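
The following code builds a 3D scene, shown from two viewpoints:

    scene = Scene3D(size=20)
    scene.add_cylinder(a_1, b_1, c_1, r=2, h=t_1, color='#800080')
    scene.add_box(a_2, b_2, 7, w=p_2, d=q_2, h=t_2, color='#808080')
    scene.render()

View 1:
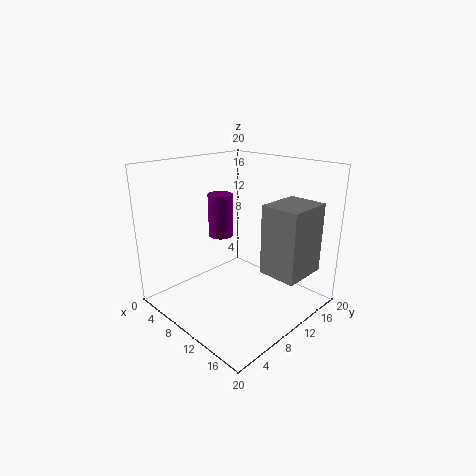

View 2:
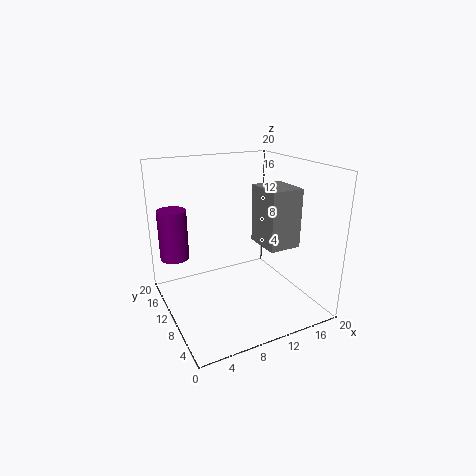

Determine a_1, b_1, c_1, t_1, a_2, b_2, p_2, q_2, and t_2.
a_1 = 2
b_1 = 14
c_1 = 7
t_1 = 7
a_2 = 15
b_2 = 9
p_2 = 5
q_2 = 6
t_2 = 9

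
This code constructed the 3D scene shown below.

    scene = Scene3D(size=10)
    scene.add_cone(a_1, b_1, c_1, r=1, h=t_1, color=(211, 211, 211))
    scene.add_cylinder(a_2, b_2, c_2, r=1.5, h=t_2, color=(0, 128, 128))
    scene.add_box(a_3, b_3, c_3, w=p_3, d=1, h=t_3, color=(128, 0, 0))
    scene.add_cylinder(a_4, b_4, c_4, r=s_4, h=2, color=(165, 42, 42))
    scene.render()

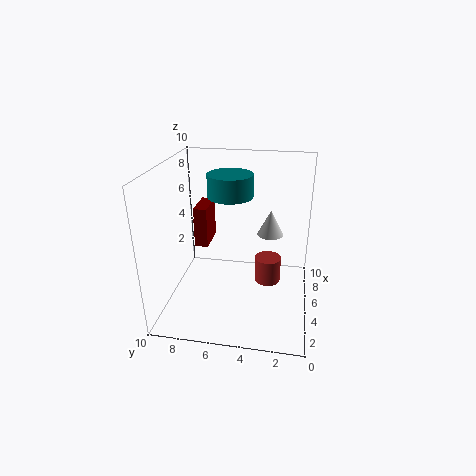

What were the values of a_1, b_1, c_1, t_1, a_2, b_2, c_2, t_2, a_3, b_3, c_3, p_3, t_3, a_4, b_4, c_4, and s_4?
a_1 = 8, b_1 = 3, c_1 = 4, t_1 = 2, a_2 = 5, b_2 = 5.5, c_2 = 8, t_2 = 1.5, a_3 = 6, b_3 = 7.5, c_3 = 3.5, p_3 = 2.5, t_3 = 3, a_4 = 7, b_4 = 3, c_4 = 0.5, s_4 = 1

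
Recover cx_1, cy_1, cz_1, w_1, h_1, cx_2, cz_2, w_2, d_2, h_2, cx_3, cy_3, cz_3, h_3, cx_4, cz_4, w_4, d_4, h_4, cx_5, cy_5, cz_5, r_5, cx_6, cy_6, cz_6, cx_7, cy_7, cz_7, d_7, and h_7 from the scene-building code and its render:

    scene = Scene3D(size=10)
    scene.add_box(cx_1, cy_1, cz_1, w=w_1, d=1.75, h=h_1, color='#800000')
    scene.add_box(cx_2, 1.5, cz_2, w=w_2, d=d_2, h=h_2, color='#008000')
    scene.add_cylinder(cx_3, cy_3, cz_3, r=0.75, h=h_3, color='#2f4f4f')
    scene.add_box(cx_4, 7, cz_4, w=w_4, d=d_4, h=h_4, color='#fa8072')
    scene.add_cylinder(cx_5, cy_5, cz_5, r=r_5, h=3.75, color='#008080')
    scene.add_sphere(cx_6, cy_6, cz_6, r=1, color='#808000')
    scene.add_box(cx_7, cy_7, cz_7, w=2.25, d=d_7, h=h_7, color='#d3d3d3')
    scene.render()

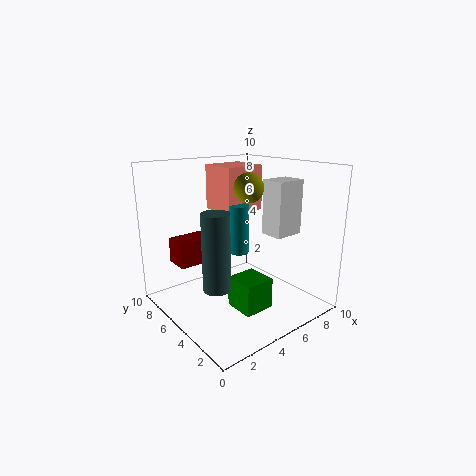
cx_1 = 1.25, cy_1 = 6.25, cz_1 = 3.25, w_1 = 3, h_1 = 1.75, cx_2 = 3, cz_2 = 1.25, w_2 = 2, d_2 = 2, h_2 = 2, cx_3 = 0.75, cy_3 = 1.5, cz_3 = 4, h_3 = 4.25, cx_4 = 5.75, cz_4 = 6, w_4 = 3.25, d_4 = 3, h_4 = 3.5, cx_5 = 6.5, cy_5 = 6.75, cz_5 = 3, r_5 = 0.75, cx_6 = 5.5, cy_6 = 4.5, cz_6 = 8.5, cx_7 = 7.5, cy_7 = 3.5, cz_7 = 4.75, d_7 = 1.75, h_7 = 4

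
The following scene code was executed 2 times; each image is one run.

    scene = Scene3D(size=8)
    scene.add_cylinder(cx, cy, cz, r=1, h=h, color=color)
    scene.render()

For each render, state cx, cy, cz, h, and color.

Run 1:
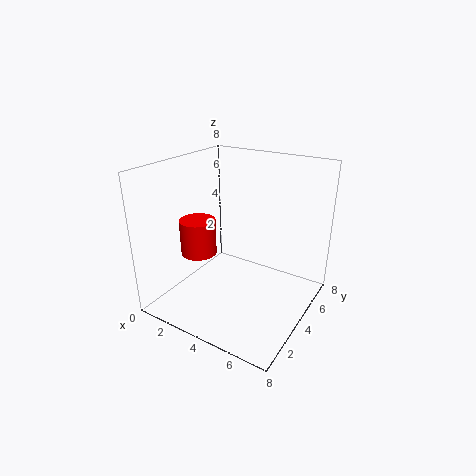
cx = 2; cy = 3; cz = 3; h = 2; color = 'red'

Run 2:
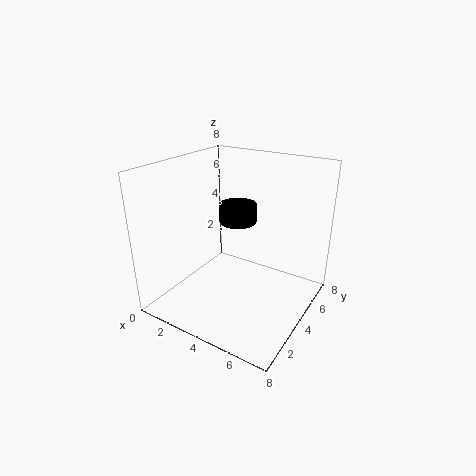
cx = 4; cy = 4; cz = 5; h = 1; color = 'black'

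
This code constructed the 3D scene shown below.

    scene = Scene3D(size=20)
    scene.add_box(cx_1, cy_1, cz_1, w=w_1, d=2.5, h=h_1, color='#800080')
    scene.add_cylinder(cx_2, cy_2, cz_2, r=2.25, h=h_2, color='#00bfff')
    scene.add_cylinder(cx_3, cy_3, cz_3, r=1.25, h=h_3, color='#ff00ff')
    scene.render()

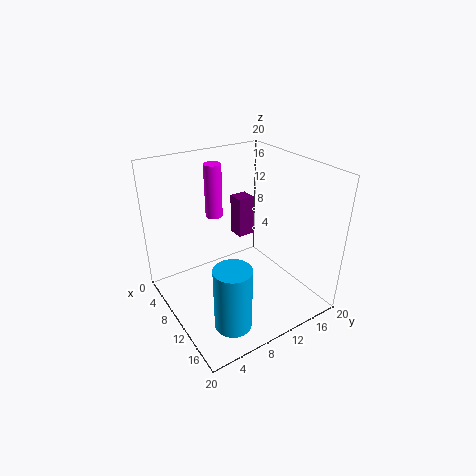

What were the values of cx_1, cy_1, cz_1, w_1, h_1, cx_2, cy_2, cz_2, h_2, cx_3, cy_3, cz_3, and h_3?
cx_1 = 4.5; cy_1 = 12.25; cz_1 = 8; w_1 = 2.5; h_1 = 6; cx_2 = 17.75; cy_2 = 4.25; cz_2 = 3.5; h_2 = 8; cx_3 = 4.75; cy_3 = 9.25; cz_3 = 11.5; h_3 = 7.75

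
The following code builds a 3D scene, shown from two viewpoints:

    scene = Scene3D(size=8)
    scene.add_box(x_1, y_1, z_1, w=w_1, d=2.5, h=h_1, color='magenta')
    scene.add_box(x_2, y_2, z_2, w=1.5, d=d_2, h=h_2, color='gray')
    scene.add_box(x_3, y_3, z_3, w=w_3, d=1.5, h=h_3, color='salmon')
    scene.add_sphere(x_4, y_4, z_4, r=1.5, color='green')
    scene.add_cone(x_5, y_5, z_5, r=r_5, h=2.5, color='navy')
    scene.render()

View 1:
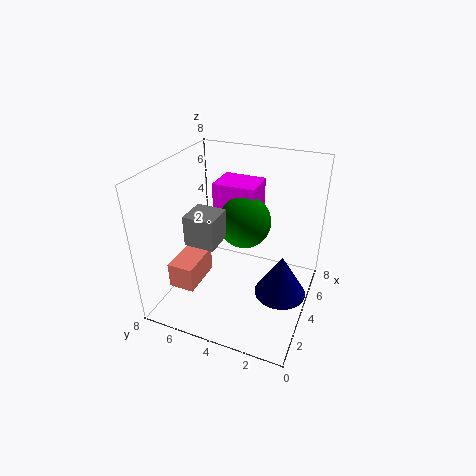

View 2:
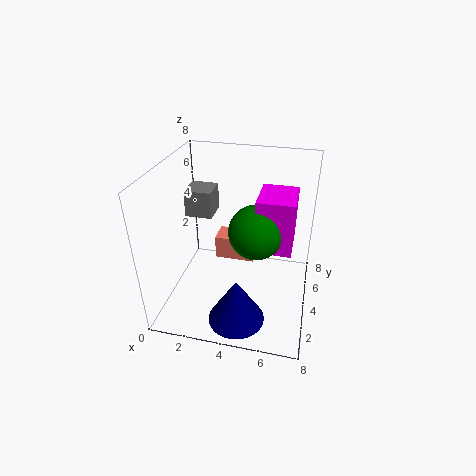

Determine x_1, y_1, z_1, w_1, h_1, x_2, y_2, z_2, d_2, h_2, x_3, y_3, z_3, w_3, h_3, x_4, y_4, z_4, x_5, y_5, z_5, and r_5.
x_1 = 5, y_1 = 3.5, z_1 = 3.5, w_1 = 2, h_1 = 3, x_2 = 1, y_2 = 4, z_2 = 5, d_2 = 1.5, h_2 = 1.5, x_3 = 2, y_3 = 6, z_3 = 1, w_3 = 2.5, h_3 = 1.5, x_4 = 5, y_4 = 4, z_4 = 4.5, x_5 = 4.5, y_5 = 1.5, z_5 = 0.5, r_5 = 1.5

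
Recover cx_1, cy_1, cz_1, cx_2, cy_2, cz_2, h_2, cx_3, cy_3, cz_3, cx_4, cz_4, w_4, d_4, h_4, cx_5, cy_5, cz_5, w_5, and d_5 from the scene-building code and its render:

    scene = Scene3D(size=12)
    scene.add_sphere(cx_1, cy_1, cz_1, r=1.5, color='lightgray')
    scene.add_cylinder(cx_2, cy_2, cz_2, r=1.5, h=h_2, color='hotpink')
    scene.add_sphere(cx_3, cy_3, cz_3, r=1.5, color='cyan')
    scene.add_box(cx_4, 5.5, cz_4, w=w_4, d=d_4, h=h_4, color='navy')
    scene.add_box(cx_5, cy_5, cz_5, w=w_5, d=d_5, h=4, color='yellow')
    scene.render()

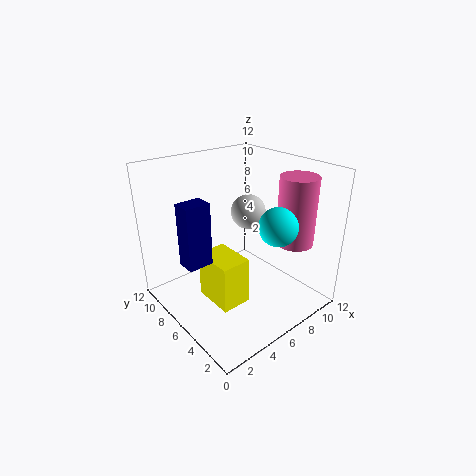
cx_1 = 8
cy_1 = 7
cz_1 = 7.5
cx_2 = 9
cy_2 = 2.5
cz_2 = 6
h_2 = 5.5
cx_3 = 7
cy_3 = 2.5
cz_3 = 8
cx_4 = 1
cz_4 = 5
w_4 = 2
d_4 = 1.5
h_4 = 5
cx_5 = 3
cy_5 = 4
cz_5 = 1
w_5 = 2.5
d_5 = 3.5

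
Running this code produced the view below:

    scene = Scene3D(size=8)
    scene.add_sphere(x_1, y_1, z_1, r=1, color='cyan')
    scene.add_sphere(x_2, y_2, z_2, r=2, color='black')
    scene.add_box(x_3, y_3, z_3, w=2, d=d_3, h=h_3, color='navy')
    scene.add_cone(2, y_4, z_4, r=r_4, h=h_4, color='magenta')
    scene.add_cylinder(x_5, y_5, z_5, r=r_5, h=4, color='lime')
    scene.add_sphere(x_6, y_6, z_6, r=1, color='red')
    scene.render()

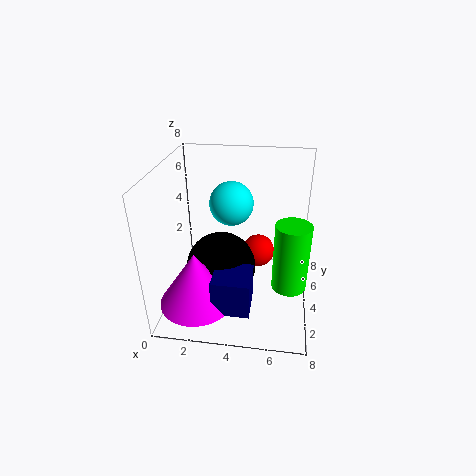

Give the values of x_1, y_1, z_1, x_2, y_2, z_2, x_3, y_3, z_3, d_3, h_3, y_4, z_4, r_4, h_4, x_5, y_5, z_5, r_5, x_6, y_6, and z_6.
x_1 = 4, y_1 = 2, z_1 = 7, x_2 = 3, y_2 = 4, z_2 = 2, x_3 = 3, y_3 = 1, z_3 = 1, d_3 = 2, h_3 = 2, y_4 = 2, z_4 = 1, r_4 = 2, h_4 = 3, x_5 = 7, y_5 = 4, z_5 = 1, r_5 = 1, x_6 = 5, y_6 = 6, z_6 = 2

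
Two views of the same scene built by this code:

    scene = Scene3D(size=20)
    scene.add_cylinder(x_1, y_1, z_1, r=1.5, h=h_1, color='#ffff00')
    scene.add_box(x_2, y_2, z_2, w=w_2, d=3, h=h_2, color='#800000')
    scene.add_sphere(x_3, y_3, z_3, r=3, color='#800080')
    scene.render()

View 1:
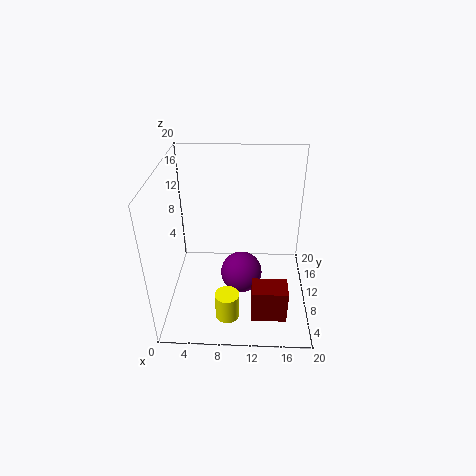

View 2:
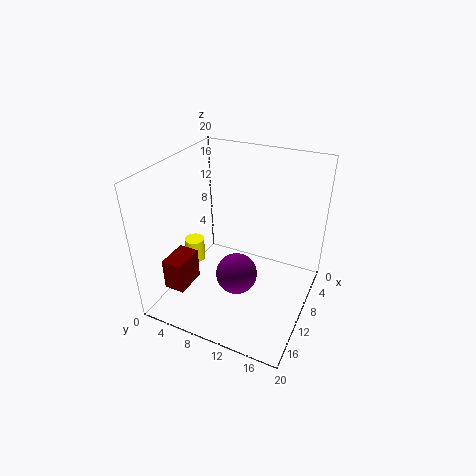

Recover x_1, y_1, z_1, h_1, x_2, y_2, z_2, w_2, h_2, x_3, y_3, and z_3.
x_1 = 9; y_1 = 2; z_1 = 3.5; h_1 = 3.5; x_2 = 12; y_2 = 1.5; z_2 = 3; w_2 = 4.5; h_2 = 4.5; x_3 = 10.5; y_3 = 10; z_3 = 4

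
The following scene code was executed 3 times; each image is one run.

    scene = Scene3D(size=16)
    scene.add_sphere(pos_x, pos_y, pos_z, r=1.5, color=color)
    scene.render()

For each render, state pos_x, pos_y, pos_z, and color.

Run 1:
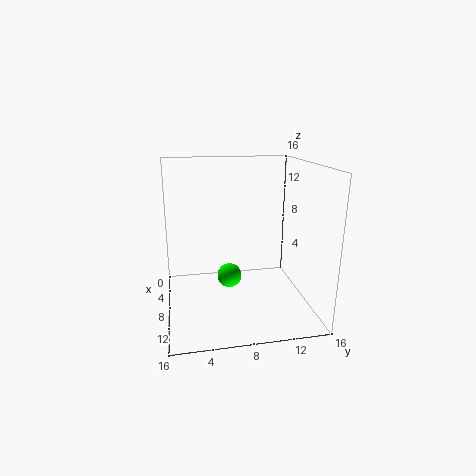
pos_x = 5
pos_y = 7.5
pos_z = 2
color = 'lime'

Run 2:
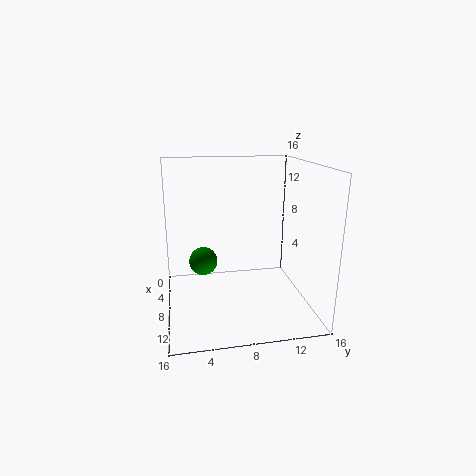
pos_x = 9
pos_y = 4
pos_z = 6
color = 'green'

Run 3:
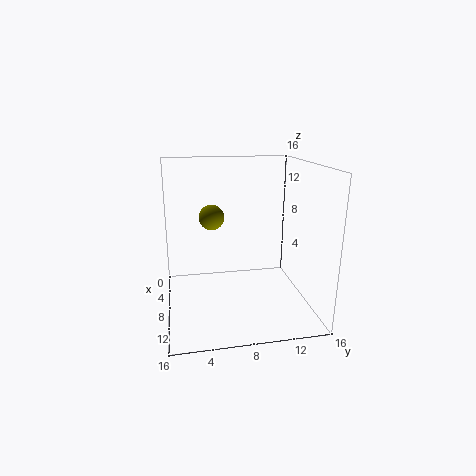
pos_x = 4.5
pos_y = 5.5
pos_z = 9.5
color = 'olive'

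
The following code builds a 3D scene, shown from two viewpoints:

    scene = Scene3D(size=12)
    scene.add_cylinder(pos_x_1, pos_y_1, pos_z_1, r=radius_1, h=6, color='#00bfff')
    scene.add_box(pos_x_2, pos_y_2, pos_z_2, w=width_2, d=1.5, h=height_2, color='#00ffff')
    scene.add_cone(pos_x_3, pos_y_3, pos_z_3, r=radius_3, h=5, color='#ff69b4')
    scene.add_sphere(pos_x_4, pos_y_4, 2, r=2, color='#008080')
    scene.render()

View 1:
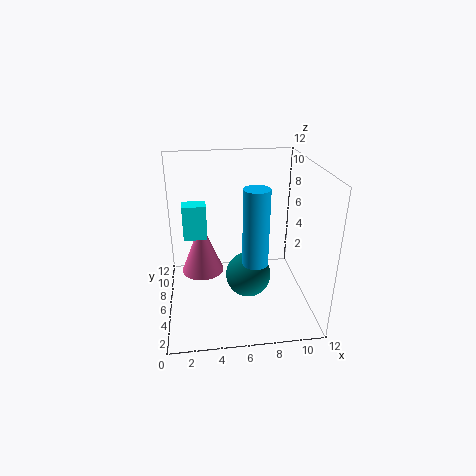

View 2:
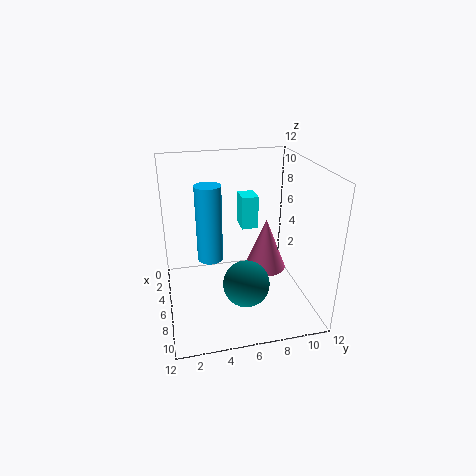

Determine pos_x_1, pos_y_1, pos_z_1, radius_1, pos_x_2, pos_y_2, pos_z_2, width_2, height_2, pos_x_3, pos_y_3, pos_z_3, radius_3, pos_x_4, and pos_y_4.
pos_x_1 = 7; pos_y_1 = 3.5; pos_z_1 = 5; radius_1 = 1; pos_x_2 = 1.5; pos_y_2 = 7; pos_z_2 = 5.5; width_2 = 2; height_2 = 3; pos_x_3 = 3; pos_y_3 = 9.5; pos_z_3 = 1; radius_3 = 2; pos_x_4 = 7; pos_y_4 = 6.5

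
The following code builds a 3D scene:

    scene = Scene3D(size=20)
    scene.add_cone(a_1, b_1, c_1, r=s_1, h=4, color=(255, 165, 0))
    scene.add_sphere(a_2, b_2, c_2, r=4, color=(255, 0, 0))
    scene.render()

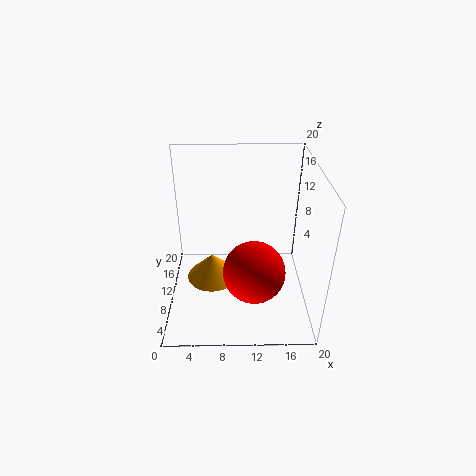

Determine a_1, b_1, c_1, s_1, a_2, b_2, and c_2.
a_1 = 6
b_1 = 13
c_1 = 1
s_1 = 4
a_2 = 12
b_2 = 5
c_2 = 8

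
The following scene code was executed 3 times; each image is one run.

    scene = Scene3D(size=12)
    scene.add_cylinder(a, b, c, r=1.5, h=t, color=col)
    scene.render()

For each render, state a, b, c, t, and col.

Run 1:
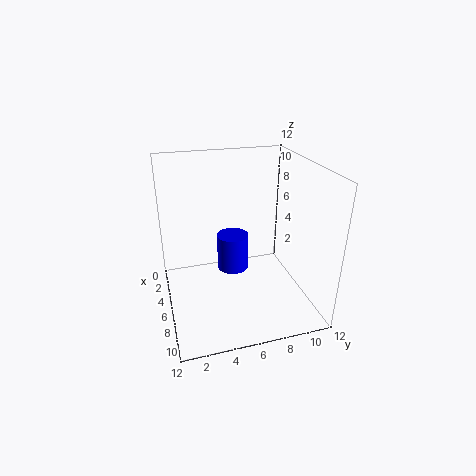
a = 2.5
b = 6.5
c = 1
t = 3.5
col = 'blue'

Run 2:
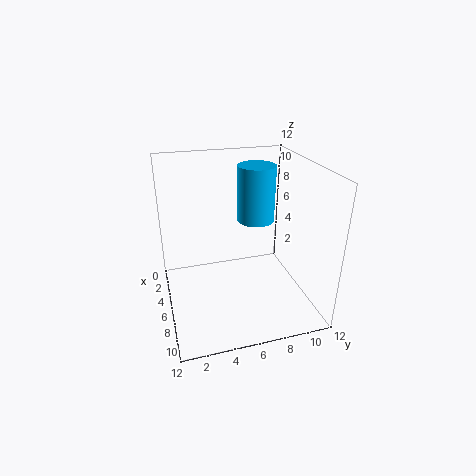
a = 6
b = 7.5
c = 7.5
t = 4.5
col = 'deepskyblue'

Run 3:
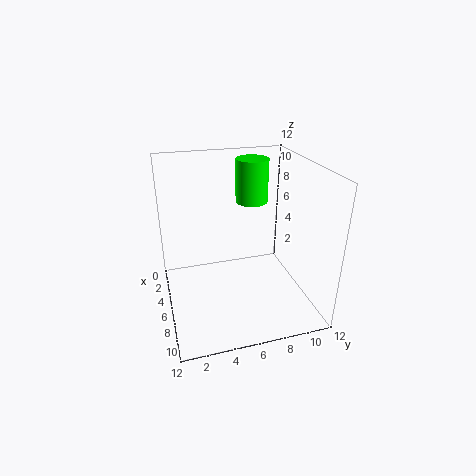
a = 2
b = 8.5
c = 7.5
t = 4
col = 'lime'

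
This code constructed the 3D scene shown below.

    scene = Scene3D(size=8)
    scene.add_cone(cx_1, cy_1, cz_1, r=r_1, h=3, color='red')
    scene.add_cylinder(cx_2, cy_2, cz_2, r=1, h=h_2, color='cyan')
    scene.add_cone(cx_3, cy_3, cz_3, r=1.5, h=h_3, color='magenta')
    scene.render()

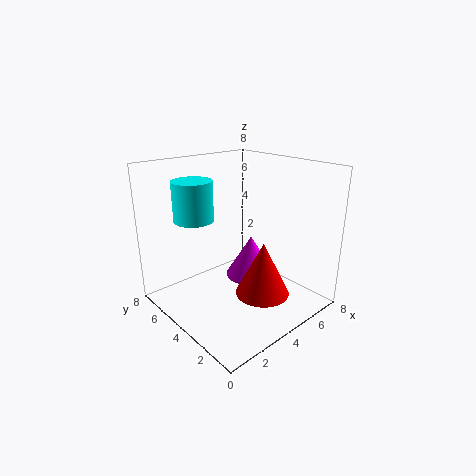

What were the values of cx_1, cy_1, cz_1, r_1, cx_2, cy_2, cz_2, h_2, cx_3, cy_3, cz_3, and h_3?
cx_1 = 4.5, cy_1 = 2.5, cz_1 = 1, r_1 = 1.5, cx_2 = 1.5, cy_2 = 4.5, cz_2 = 5.5, h_2 = 2, cx_3 = 5.5, cy_3 = 4.5, cz_3 = 1, h_3 = 2.5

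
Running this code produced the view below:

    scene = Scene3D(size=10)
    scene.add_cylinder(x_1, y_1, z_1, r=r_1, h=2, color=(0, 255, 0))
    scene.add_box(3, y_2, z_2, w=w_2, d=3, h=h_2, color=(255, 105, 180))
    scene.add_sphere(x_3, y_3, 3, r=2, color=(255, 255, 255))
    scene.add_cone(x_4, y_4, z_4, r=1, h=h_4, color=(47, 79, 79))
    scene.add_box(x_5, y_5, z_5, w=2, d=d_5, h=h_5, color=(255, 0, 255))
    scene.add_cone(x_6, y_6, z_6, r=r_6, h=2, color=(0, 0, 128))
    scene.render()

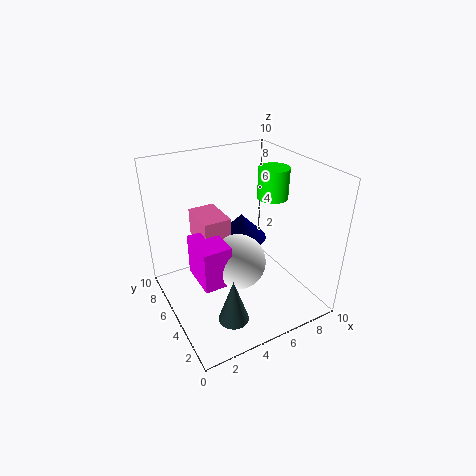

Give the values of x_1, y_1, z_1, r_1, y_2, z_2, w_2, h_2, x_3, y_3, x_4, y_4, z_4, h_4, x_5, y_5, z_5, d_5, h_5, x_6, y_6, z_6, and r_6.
x_1 = 7, y_1 = 4, z_1 = 8, r_1 = 1, y_2 = 6, z_2 = 4, w_2 = 2, h_2 = 2, x_3 = 5, y_3 = 5, x_4 = 3, y_4 = 2, z_4 = 1, h_4 = 3, x_5 = 2, y_5 = 4, z_5 = 2, d_5 = 3, h_5 = 3, x_6 = 7, y_6 = 8, z_6 = 3, r_6 = 2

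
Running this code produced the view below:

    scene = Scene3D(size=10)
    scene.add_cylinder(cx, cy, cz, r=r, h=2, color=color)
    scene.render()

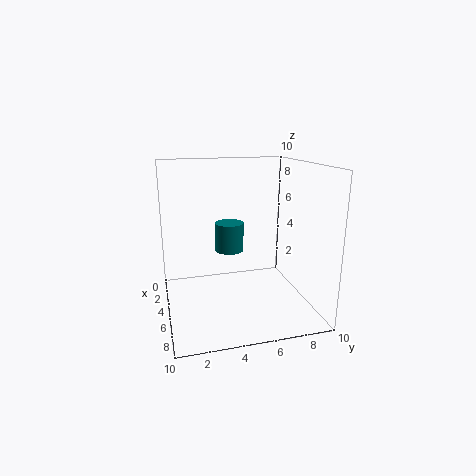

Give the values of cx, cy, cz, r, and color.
cx = 4.5
cy = 4.5
cz = 4
r = 1
color = 'teal'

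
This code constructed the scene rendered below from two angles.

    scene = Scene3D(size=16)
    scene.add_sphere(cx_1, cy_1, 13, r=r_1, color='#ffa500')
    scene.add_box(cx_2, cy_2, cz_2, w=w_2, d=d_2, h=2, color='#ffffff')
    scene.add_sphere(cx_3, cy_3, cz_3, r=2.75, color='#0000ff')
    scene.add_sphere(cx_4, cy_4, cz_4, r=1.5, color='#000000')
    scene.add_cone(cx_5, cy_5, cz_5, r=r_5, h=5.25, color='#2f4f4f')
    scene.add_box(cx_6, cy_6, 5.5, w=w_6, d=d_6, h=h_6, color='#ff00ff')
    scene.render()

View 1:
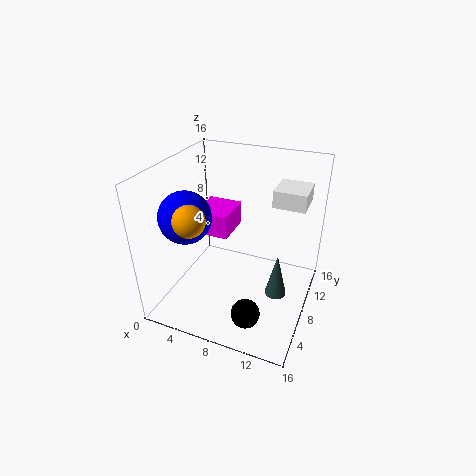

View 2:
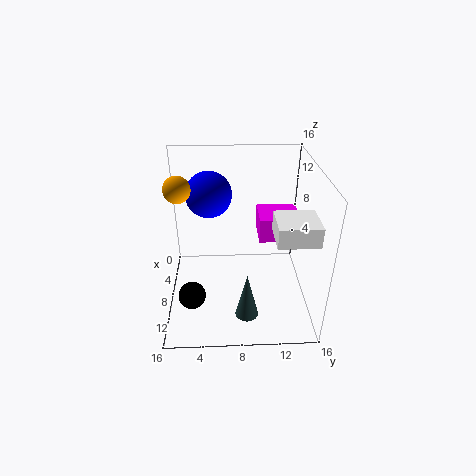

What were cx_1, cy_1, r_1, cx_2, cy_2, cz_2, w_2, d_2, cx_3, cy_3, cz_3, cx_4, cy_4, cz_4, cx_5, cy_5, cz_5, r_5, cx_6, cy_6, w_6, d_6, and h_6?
cx_1 = 6, cy_1 = 1.5, r_1 = 1.5, cx_2 = 10.75, cy_2 = 11.25, cz_2 = 10.75, w_2 = 3.75, d_2 = 4, cx_3 = 3.5, cy_3 = 4.75, cz_3 = 11.25, cx_4 = 11, cy_4 = 2.75, cz_4 = 2.5, cx_5 = 12.5, cy_5 = 8.75, cz_5 = 1, r_5 = 1.25, cx_6 = 0.75, cy_6 = 10.75, w_6 = 4.5, d_6 = 5, h_6 = 3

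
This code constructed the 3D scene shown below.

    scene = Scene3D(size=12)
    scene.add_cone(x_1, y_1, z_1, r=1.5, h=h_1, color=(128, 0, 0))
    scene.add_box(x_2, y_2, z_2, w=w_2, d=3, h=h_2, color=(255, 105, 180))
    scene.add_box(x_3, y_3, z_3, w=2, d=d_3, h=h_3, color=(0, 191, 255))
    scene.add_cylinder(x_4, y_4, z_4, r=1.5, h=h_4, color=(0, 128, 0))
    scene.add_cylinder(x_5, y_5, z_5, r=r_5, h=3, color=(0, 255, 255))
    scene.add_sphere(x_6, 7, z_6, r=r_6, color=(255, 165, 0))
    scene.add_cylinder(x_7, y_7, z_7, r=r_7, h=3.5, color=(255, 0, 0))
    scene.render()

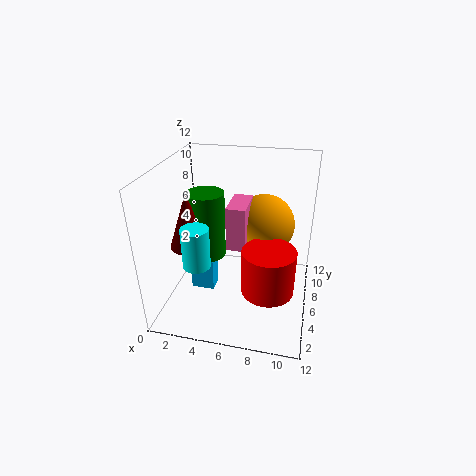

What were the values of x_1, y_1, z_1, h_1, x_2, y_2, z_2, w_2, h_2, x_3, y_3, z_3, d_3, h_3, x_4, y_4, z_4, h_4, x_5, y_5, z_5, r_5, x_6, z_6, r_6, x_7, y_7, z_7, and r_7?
x_1 = 2.5, y_1 = 4, z_1 = 6, h_1 = 4.5, x_2 = 5.5, y_2 = 4, z_2 = 6, w_2 = 1.5, h_2 = 3.5, x_3 = 2, y_3 = 5, z_3 = 1, d_3 = 1.5, h_3 = 3.5, x_4 = 3.5, y_4 = 5.5, z_4 = 4.5, h_4 = 5.5, x_5 = 4, y_5 = 1.5, z_5 = 6, r_5 = 1, x_6 = 8, z_6 = 7, r_6 = 2.5, x_7 = 9, y_7 = 3, z_7 = 3.5, r_7 = 2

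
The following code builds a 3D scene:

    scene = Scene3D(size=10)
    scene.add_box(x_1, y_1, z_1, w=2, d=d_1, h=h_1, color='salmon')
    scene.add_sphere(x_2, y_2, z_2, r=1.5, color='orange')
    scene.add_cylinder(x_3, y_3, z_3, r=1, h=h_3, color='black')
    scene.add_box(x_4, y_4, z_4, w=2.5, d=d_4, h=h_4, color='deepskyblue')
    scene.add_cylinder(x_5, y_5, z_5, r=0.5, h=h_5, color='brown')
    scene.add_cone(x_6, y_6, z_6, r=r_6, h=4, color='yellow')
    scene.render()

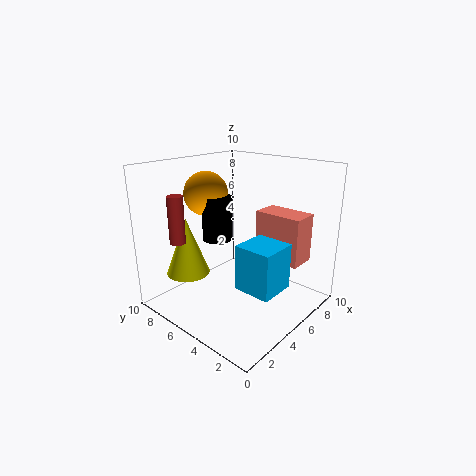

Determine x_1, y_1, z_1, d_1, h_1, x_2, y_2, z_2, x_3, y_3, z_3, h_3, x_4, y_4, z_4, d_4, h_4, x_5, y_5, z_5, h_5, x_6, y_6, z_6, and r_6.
x_1 = 7
y_1 = 1.5
z_1 = 3
d_1 = 3.5
h_1 = 3.5
x_2 = 4
y_2 = 7
z_2 = 8
x_3 = 4
y_3 = 6
z_3 = 5
h_3 = 3
x_4 = 3
y_4 = 1
z_4 = 2.5
d_4 = 2.5
h_4 = 3
x_5 = 1
y_5 = 6.5
z_5 = 5.5
h_5 = 3
x_6 = 2.5
y_6 = 7.5
z_6 = 2.5
r_6 = 1.5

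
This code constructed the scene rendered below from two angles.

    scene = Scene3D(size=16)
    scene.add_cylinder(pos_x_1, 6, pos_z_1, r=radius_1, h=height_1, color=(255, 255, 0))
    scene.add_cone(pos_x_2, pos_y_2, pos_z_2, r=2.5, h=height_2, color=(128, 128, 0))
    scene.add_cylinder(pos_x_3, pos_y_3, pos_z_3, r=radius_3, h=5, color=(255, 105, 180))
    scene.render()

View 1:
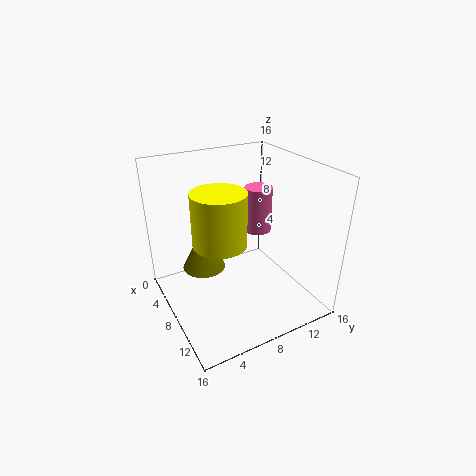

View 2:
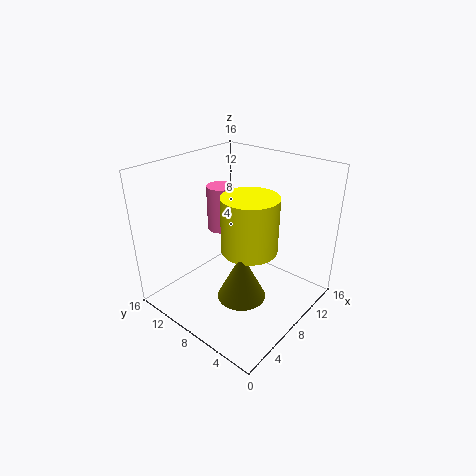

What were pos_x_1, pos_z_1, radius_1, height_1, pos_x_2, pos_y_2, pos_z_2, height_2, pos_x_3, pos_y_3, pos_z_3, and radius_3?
pos_x_1 = 7.5
pos_z_1 = 7.5
radius_1 = 3
height_1 = 6
pos_x_2 = 5
pos_y_2 = 5
pos_z_2 = 3.5
height_2 = 5
pos_x_3 = 8
pos_y_3 = 10.5
pos_z_3 = 8.5
radius_3 = 1.5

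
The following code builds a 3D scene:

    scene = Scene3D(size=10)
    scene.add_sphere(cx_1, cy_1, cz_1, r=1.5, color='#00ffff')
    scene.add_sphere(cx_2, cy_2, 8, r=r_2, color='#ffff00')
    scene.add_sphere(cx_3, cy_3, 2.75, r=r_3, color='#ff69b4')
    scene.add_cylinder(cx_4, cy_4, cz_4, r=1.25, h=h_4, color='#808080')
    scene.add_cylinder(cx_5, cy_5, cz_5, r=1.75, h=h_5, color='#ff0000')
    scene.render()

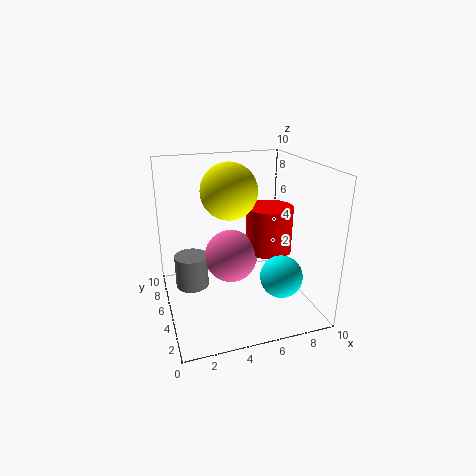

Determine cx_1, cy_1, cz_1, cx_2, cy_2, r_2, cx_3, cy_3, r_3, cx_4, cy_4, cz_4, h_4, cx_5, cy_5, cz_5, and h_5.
cx_1 = 7.75; cy_1 = 3.5; cz_1 = 2.25; cx_2 = 4.75; cy_2 = 6.25; r_2 = 2; cx_3 = 5; cy_3 = 6.75; r_3 = 2; cx_4 = 2; cy_4 = 7.25; cz_4 = 0.5; h_4 = 2.5; cx_5 = 8; cy_5 = 6.5; cz_5 = 3; h_5 = 3.5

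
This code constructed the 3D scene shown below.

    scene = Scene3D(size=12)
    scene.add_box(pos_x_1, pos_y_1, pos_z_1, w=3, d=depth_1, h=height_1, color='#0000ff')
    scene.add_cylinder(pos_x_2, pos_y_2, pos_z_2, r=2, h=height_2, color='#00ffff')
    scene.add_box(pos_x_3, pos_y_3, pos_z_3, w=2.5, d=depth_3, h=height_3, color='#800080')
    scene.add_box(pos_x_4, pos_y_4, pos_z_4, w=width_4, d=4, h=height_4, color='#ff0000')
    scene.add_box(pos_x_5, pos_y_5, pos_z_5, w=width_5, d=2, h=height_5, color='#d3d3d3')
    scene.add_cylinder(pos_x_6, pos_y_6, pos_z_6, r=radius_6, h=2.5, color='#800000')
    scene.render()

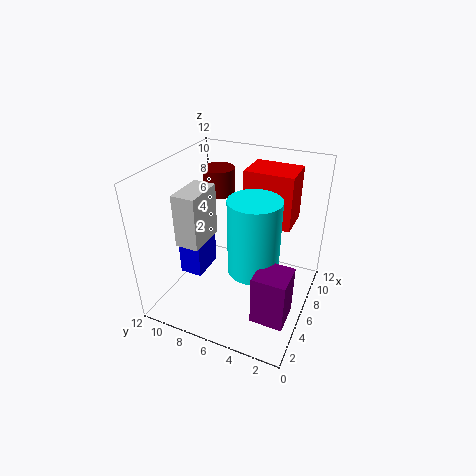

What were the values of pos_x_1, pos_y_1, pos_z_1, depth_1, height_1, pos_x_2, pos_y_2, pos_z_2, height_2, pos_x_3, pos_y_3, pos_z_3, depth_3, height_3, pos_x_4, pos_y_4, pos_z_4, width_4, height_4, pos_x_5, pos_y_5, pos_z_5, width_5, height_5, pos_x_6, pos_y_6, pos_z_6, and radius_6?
pos_x_1 = 4.5; pos_y_1 = 9; pos_z_1 = 2; depth_1 = 2; height_1 = 3; pos_x_2 = 4.5; pos_y_2 = 4; pos_z_2 = 4.5; height_2 = 6; pos_x_3 = 1.5; pos_y_3 = 0.5; pos_z_3 = 2; depth_3 = 2.5; height_3 = 4; pos_x_4 = 7; pos_y_4 = 2; pos_z_4 = 7; width_4 = 3; height_4 = 4.5; pos_x_5 = 3.5; pos_y_5 = 8.5; pos_z_5 = 5.5; width_5 = 3.5; height_5 = 4.5; pos_x_6 = 10.5; pos_y_6 = 10; pos_z_6 = 7.5; radius_6 = 1.5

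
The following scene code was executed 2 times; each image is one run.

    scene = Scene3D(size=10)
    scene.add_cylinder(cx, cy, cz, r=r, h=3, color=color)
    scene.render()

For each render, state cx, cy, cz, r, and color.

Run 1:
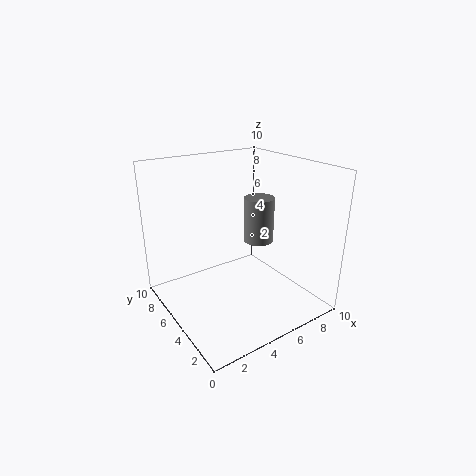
cx = 6, cy = 4, cz = 5, r = 1, color = 'gray'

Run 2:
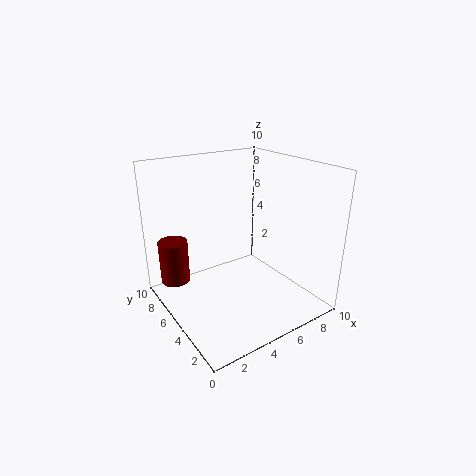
cx = 1, cy = 7, cz = 2, r = 1, color = 'maroon'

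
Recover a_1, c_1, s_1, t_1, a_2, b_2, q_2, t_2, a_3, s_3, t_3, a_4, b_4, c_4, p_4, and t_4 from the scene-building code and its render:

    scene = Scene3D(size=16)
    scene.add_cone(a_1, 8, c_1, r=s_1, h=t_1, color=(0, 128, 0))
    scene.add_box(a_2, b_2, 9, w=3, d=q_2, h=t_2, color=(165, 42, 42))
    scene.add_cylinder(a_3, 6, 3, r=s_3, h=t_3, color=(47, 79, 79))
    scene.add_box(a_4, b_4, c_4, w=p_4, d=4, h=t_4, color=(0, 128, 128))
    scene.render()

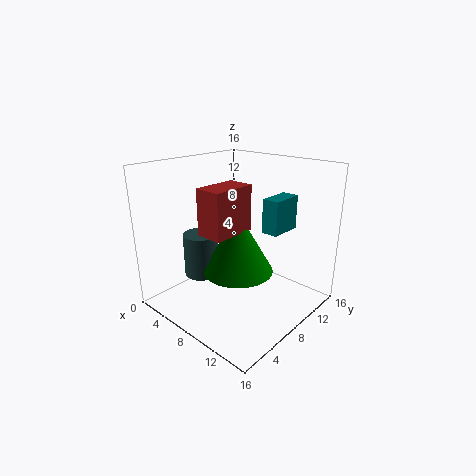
a_1 = 8, c_1 = 4, s_1 = 4, t_1 = 7, a_2 = 6, b_2 = 4, q_2 = 5, t_2 = 5, a_3 = 4, s_3 = 2, t_3 = 5, a_4 = 9, b_4 = 11, c_4 = 8, p_4 = 2, t_4 = 4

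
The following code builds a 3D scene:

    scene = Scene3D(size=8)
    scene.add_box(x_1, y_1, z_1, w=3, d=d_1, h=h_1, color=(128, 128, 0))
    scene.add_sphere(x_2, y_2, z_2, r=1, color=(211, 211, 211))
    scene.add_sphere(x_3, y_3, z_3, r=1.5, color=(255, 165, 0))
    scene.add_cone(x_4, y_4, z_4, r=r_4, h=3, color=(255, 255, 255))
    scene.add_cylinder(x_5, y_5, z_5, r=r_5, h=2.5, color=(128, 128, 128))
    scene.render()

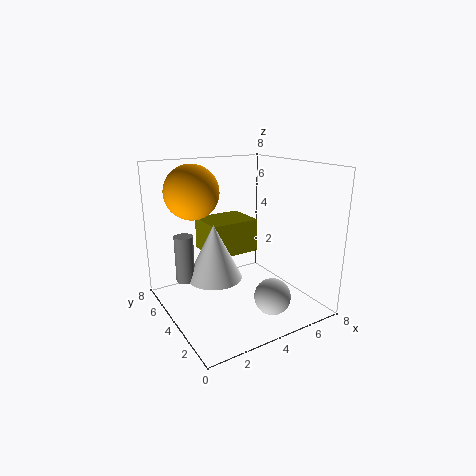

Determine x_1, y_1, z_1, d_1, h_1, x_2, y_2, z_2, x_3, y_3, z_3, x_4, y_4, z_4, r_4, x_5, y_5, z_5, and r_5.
x_1 = 3
y_1 = 5
z_1 = 2.5
d_1 = 2.5
h_1 = 2
x_2 = 5
y_2 = 2
z_2 = 1
x_3 = 2
y_3 = 5.5
z_3 = 6.5
x_4 = 2.5
y_4 = 4
z_4 = 2
r_4 = 1.5
x_5 = 1
y_5 = 4.5
z_5 = 2
r_5 = 0.5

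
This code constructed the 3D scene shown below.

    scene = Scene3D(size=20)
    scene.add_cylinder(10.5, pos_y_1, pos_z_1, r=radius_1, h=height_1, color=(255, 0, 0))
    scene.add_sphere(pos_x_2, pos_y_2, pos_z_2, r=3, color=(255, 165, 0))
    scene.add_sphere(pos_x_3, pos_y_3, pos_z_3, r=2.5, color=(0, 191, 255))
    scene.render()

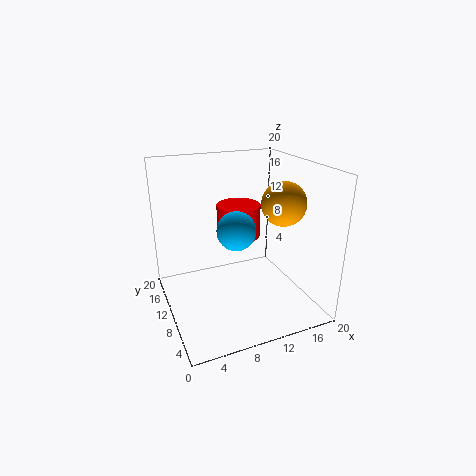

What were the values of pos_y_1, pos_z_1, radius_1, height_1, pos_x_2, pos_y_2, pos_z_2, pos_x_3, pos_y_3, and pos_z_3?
pos_y_1 = 11
pos_z_1 = 10
radius_1 = 3
height_1 = 4.5
pos_x_2 = 15.5
pos_y_2 = 7.5
pos_z_2 = 15
pos_x_3 = 8.5
pos_y_3 = 7
pos_z_3 = 12.5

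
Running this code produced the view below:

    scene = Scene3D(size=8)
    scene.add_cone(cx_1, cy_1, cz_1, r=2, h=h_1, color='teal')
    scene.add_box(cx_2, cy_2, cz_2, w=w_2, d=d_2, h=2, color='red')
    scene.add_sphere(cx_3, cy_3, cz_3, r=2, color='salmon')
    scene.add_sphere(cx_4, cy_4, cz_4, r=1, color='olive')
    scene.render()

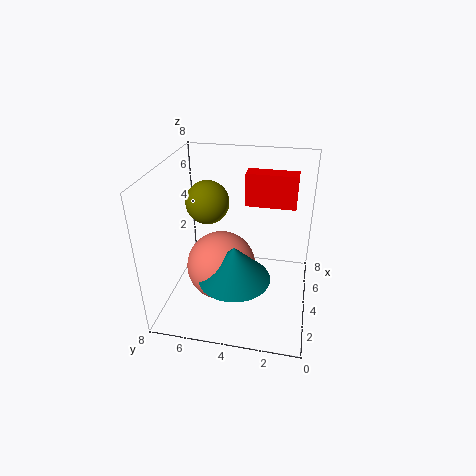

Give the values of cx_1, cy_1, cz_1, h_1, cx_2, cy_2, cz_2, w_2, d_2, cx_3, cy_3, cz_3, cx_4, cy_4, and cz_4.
cx_1 = 3; cy_1 = 4; cz_1 = 2; h_1 = 2; cx_2 = 6; cy_2 = 1; cz_2 = 5; w_2 = 1; d_2 = 3; cx_3 = 4; cy_3 = 5; cz_3 = 2; cx_4 = 2; cy_4 = 5; cz_4 = 7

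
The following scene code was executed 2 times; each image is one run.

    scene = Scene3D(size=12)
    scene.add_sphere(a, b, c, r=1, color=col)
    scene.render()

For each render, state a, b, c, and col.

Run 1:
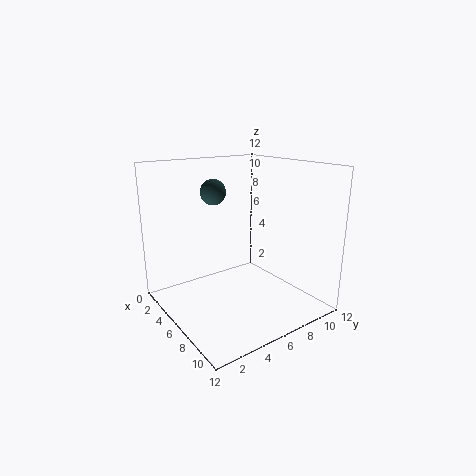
a = 5.5; b = 4; c = 10; col = 'darkslategray'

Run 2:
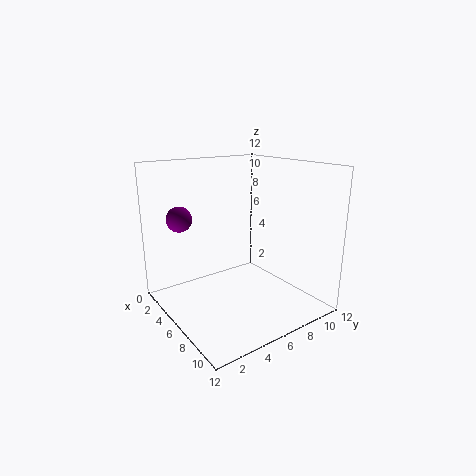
a = 4.5; b = 1.5; c = 8; col = 'purple'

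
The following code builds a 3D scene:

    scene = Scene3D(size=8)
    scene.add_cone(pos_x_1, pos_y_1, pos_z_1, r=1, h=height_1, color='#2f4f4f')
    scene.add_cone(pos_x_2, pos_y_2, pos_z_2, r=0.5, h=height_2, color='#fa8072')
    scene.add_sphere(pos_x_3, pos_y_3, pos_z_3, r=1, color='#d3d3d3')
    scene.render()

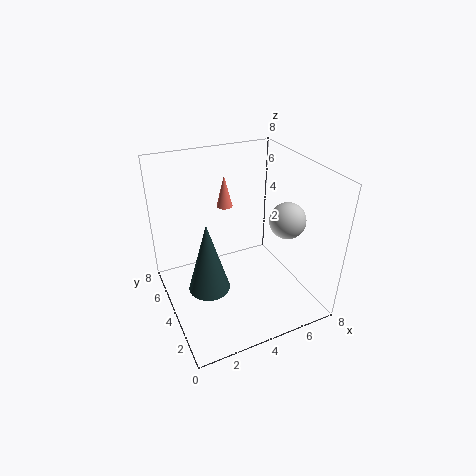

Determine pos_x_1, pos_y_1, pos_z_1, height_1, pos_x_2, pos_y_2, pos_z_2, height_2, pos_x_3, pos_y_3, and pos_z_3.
pos_x_1 = 1.5, pos_y_1 = 2, pos_z_1 = 3, height_1 = 3.5, pos_x_2 = 4.5, pos_y_2 = 7, pos_z_2 = 4.5, height_2 = 2, pos_x_3 = 6.5, pos_y_3 = 3, pos_z_3 = 5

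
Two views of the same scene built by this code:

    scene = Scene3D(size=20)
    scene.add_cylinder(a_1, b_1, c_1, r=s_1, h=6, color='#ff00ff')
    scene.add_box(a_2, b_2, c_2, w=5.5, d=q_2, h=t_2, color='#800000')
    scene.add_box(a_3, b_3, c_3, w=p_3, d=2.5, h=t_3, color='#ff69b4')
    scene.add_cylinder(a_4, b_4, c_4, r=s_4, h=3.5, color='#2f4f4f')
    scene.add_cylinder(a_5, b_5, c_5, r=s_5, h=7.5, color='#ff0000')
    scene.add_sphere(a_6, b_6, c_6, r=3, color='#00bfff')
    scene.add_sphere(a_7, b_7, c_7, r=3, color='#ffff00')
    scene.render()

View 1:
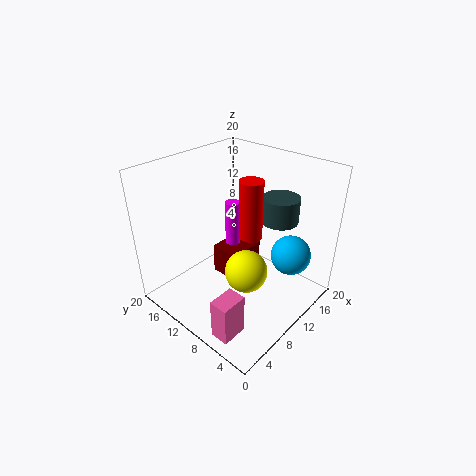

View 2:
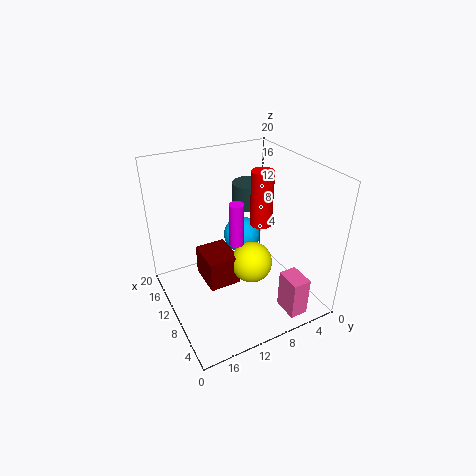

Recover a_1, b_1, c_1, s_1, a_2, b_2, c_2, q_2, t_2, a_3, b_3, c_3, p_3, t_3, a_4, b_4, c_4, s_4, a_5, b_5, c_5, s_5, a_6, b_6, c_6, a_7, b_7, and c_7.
a_1 = 9.5
b_1 = 10.5
c_1 = 9.5
s_1 = 1
a_2 = 9.5
b_2 = 10
c_2 = 2.5
q_2 = 4.5
t_2 = 4.5
a_3 = 1
b_3 = 4
c_3 = 1
p_3 = 3.5
t_3 = 5.5
a_4 = 14
b_4 = 6
c_4 = 12.5
s_4 = 2.5
a_5 = 9
b_5 = 7
c_5 = 12
s_5 = 1.5
a_6 = 17
b_6 = 5.5
c_6 = 5.5
a_7 = 9.5
b_7 = 8
c_7 = 5.5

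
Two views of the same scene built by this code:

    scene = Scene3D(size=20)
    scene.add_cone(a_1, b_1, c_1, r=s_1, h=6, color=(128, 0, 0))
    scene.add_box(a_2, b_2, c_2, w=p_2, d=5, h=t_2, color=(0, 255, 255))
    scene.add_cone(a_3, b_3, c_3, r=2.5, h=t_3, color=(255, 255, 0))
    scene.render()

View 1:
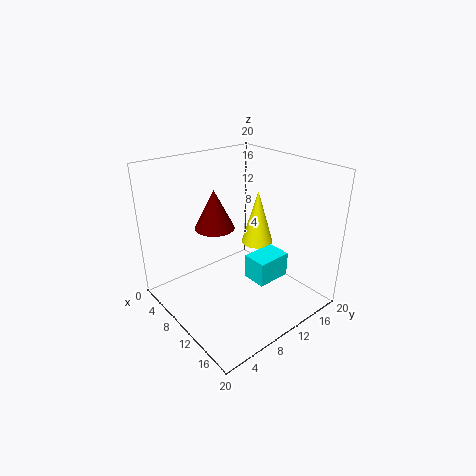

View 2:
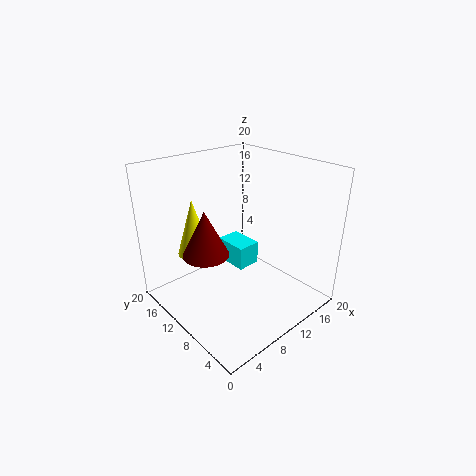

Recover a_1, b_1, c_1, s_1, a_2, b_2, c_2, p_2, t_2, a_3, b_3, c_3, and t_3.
a_1 = 4.5; b_1 = 10; c_1 = 9.5; s_1 = 3; a_2 = 11; b_2 = 10.5; c_2 = 4; p_2 = 3.5; t_2 = 3.5; a_3 = 7; b_3 = 16.5; c_3 = 6; t_3 = 8.5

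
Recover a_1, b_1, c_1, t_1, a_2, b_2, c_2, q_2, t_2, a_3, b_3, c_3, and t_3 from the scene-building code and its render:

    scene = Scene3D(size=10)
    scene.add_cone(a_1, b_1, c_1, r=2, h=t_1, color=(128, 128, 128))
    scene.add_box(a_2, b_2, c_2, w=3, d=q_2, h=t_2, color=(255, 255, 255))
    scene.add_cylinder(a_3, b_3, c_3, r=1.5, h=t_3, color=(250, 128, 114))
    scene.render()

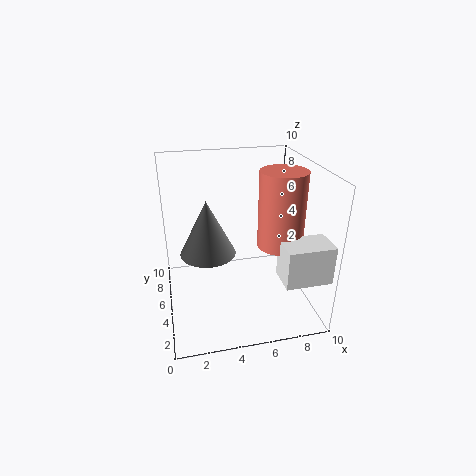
a_1 = 3; b_1 = 6; c_1 = 3.5; t_1 = 4; a_2 = 7; b_2 = 0.5; c_2 = 3.5; q_2 = 2; t_2 = 2.5; a_3 = 7.5; b_3 = 3.5; c_3 = 5; t_3 = 5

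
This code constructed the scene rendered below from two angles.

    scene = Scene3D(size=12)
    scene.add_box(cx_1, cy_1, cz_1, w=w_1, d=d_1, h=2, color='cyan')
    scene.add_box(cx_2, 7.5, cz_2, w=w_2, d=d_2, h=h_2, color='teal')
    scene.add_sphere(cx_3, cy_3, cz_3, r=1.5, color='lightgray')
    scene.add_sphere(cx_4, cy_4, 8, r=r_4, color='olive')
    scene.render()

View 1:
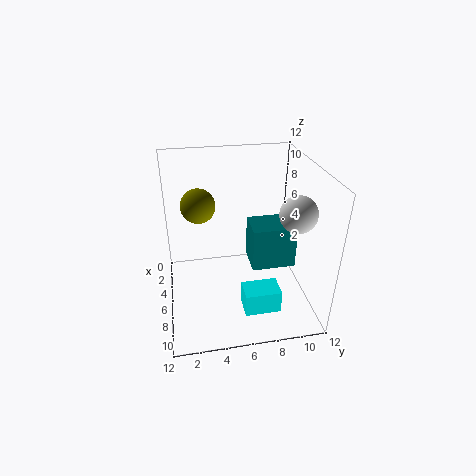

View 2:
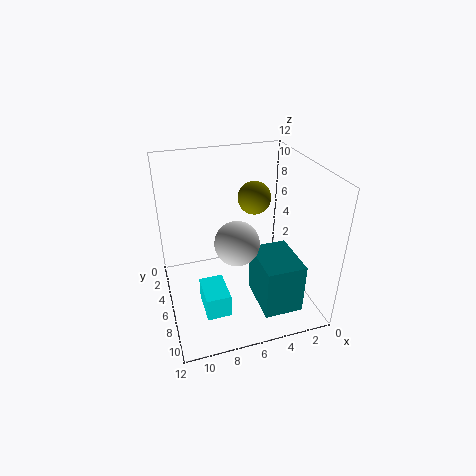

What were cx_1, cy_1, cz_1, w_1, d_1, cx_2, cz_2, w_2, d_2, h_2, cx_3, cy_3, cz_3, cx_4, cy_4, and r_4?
cx_1 = 7.5, cy_1 = 6, cz_1 = 0.5, w_1 = 2, d_1 = 3, cx_2 = 2.5, cz_2 = 2, w_2 = 3, d_2 = 4, h_2 = 4, cx_3 = 7.5, cy_3 = 10.5, cz_3 = 8.5, cx_4 = 3.5, cy_4 = 3, r_4 = 1.5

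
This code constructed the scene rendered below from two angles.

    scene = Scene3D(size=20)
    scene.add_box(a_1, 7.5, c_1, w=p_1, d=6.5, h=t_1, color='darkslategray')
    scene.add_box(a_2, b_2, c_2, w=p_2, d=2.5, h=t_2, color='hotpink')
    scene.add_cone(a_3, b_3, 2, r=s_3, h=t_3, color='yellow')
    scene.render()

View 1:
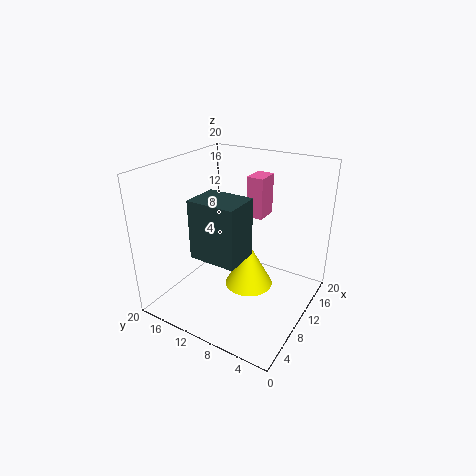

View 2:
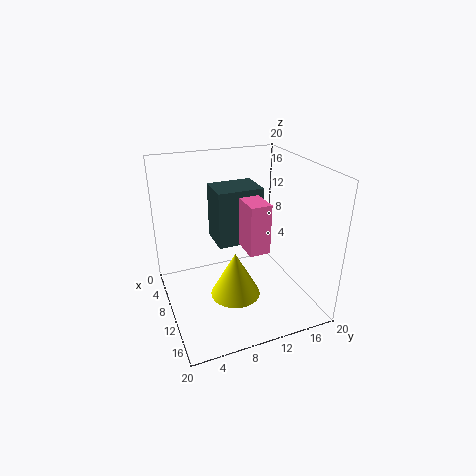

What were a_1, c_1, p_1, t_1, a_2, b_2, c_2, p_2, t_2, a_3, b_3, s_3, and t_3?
a_1 = 4.5; c_1 = 8.5; p_1 = 5; t_1 = 8; a_2 = 14; b_2 = 8.5; c_2 = 11.5; p_2 = 3.5; t_2 = 6; a_3 = 11.5; b_3 = 9; s_3 = 3.5; t_3 = 6.5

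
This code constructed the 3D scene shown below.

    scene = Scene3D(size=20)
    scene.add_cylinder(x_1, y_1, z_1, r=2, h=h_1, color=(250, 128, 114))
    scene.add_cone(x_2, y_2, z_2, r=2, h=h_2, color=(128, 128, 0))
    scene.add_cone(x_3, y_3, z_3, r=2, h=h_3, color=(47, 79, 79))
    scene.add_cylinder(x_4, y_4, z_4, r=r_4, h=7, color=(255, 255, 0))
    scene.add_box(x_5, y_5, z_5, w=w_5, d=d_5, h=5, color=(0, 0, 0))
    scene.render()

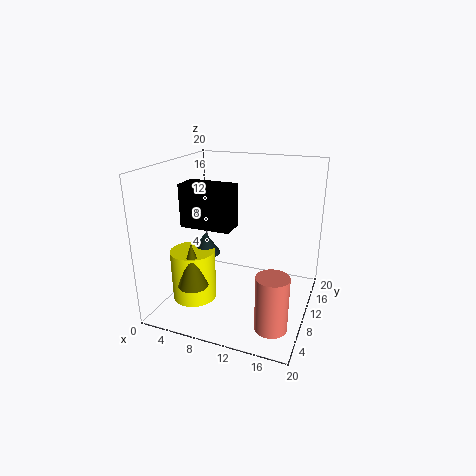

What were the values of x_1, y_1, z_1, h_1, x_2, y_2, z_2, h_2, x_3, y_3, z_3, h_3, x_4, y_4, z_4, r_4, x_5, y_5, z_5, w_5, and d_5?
x_1 = 17
y_1 = 3
z_1 = 2
h_1 = 7
x_2 = 6
y_2 = 4
z_2 = 5
h_2 = 6
x_3 = 6
y_3 = 8
z_3 = 8
h_3 = 3
x_4 = 5
y_4 = 6
z_4 = 2
r_4 = 3
x_5 = 6
y_5 = 2
z_5 = 14
w_5 = 6
d_5 = 3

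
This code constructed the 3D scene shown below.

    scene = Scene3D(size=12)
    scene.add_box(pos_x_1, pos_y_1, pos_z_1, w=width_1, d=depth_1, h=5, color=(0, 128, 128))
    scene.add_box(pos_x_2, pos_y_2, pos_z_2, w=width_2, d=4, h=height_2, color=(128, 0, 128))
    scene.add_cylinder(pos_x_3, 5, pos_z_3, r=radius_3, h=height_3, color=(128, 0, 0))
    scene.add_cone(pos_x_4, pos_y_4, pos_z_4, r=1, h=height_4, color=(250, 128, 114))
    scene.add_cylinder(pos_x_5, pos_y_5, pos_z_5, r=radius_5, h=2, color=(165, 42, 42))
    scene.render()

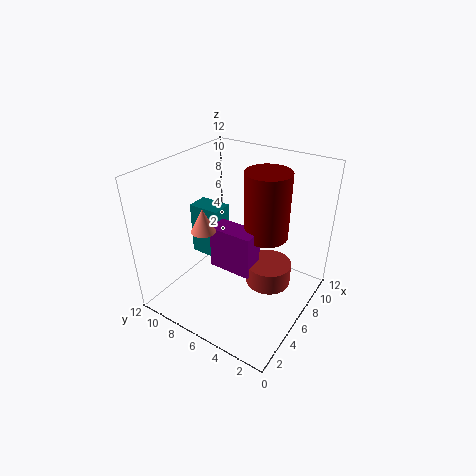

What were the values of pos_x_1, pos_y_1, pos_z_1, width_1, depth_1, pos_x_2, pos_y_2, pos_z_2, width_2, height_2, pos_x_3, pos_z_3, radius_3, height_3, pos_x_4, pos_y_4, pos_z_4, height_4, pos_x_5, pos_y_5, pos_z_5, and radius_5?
pos_x_1 = 7; pos_y_1 = 9; pos_z_1 = 2; width_1 = 2; depth_1 = 3; pos_x_2 = 6; pos_y_2 = 5; pos_z_2 = 2; width_2 = 2; height_2 = 4; pos_x_3 = 9; pos_z_3 = 5; radius_3 = 2; height_3 = 6; pos_x_4 = 4; pos_y_4 = 8; pos_z_4 = 7; height_4 = 2; pos_x_5 = 8; pos_y_5 = 4; pos_z_5 = 1; radius_5 = 2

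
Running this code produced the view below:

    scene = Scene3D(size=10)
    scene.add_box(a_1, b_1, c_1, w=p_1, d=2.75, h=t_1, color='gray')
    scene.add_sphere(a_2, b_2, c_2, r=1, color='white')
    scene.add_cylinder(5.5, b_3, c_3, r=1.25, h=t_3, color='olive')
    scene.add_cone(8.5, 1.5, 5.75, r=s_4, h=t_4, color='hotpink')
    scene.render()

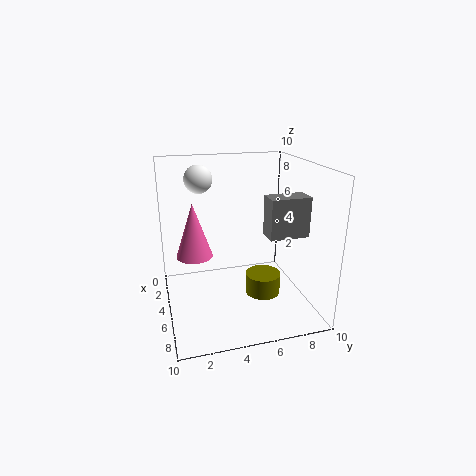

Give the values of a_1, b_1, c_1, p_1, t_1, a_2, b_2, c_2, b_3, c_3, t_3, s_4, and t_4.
a_1 = 5.25
b_1 = 6.75
c_1 = 5.25
p_1 = 1.5
t_1 = 2.75
a_2 = 2.75
b_2 = 2.75
c_2 = 8.75
b_3 = 6.75
c_3 = 0.75
t_3 = 1.5
s_4 = 1
t_4 = 3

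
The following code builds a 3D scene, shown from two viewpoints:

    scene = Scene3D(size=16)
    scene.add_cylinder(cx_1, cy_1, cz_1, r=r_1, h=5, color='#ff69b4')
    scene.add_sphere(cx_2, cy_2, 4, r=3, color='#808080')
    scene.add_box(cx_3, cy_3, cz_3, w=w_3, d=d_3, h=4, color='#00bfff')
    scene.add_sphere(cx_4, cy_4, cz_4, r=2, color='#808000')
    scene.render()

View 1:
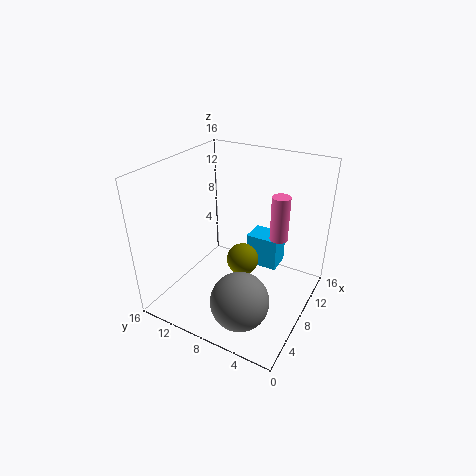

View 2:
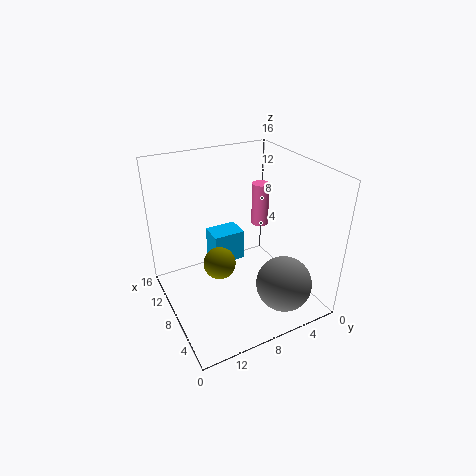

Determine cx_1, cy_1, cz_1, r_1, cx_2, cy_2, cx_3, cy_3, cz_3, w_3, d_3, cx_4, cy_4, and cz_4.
cx_1 = 10
cy_1 = 4
cz_1 = 8
r_1 = 1
cx_2 = 3
cy_2 = 5
cx_3 = 12
cy_3 = 5
cz_3 = 2
w_3 = 3
d_3 = 4
cx_4 = 11
cy_4 = 9
cz_4 = 3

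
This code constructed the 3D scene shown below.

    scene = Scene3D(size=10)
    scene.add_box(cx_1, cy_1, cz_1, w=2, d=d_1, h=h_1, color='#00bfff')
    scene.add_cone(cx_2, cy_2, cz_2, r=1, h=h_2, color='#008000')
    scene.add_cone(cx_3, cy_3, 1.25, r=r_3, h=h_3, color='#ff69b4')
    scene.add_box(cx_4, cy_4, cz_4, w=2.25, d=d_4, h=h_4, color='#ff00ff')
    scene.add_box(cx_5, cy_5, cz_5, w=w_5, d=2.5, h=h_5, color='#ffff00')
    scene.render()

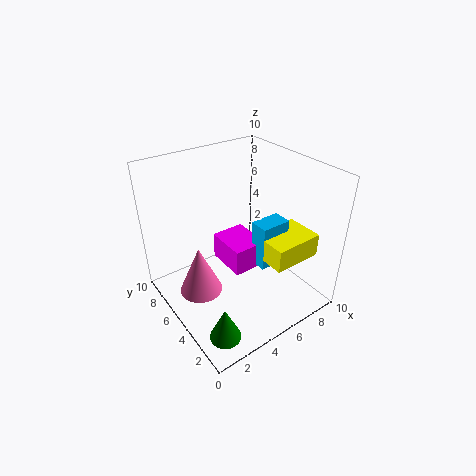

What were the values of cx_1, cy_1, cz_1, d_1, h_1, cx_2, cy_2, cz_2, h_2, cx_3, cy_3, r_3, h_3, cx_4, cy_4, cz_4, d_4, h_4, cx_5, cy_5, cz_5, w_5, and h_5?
cx_1 = 5; cy_1 = 2.25; cz_1 = 4; d_1 = 1.25; h_1 = 3; cx_2 = 1.5; cy_2 = 1.5; cz_2 = 0.75; h_2 = 2.25; cx_3 = 2.25; cy_3 = 5.75; r_3 = 1.5; h_3 = 3.5; cx_4 = 3.5; cy_4 = 3; cz_4 = 3.75; d_4 = 2.75; h_4 = 1.75; cx_5 = 5; cy_5 = 0.75; cz_5 = 4.75; w_5 = 3.25; h_5 = 1.5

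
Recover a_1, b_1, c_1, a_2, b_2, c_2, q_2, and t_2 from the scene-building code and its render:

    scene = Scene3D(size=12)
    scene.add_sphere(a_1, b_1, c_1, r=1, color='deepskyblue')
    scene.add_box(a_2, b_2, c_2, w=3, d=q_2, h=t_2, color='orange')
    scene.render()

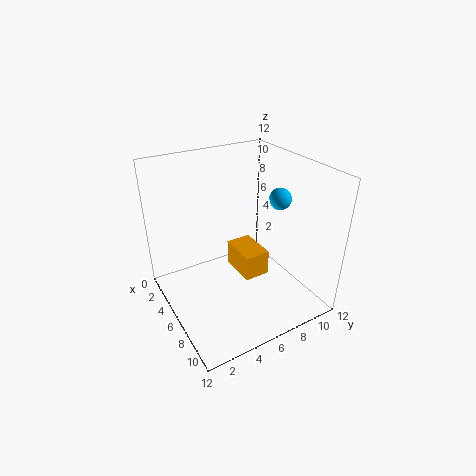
a_1 = 5; b_1 = 11; c_1 = 8; a_2 = 6; b_2 = 5; c_2 = 4; q_2 = 2; t_2 = 2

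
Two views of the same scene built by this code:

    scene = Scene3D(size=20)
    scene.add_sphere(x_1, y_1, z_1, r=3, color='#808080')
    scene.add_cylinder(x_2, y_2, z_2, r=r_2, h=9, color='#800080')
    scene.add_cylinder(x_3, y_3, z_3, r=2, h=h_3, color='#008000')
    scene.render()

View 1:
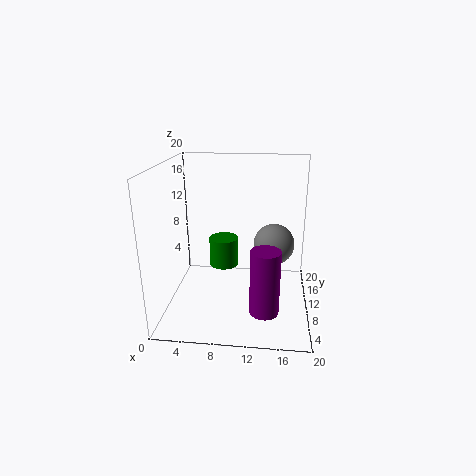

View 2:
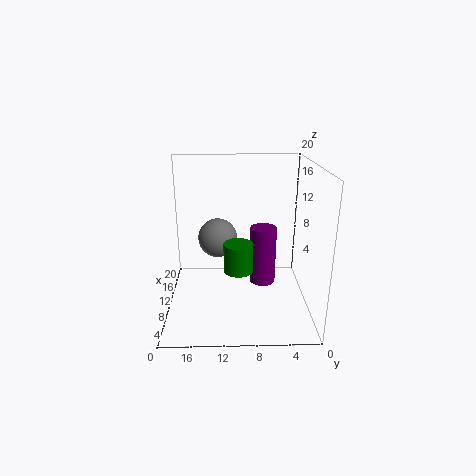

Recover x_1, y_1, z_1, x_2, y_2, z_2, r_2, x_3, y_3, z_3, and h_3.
x_1 = 15; y_1 = 13; z_1 = 8; x_2 = 14; y_2 = 6; z_2 = 1; r_2 = 2; x_3 = 8; y_3 = 10; z_3 = 6; h_3 = 4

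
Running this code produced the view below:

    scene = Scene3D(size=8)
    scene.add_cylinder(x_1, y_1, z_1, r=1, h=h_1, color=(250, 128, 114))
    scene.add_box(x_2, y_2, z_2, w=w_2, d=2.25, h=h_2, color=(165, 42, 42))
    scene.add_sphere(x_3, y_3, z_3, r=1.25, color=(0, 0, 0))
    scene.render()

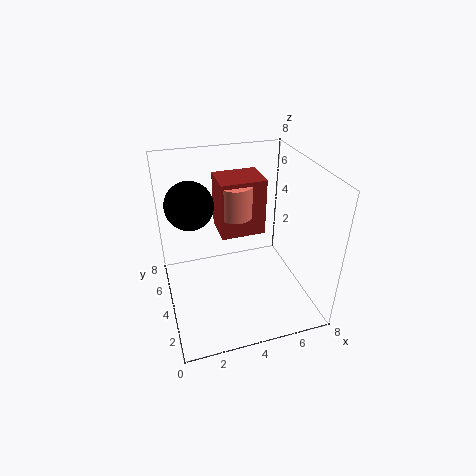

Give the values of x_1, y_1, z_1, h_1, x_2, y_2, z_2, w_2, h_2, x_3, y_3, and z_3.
x_1 = 4.5, y_1 = 6, z_1 = 4.25, h_1 = 2, x_2 = 3.5, y_2 = 5.5, z_2 = 3, w_2 = 2.75, h_2 = 3.5, x_3 = 1.5, y_3 = 4.25, z_3 = 6.25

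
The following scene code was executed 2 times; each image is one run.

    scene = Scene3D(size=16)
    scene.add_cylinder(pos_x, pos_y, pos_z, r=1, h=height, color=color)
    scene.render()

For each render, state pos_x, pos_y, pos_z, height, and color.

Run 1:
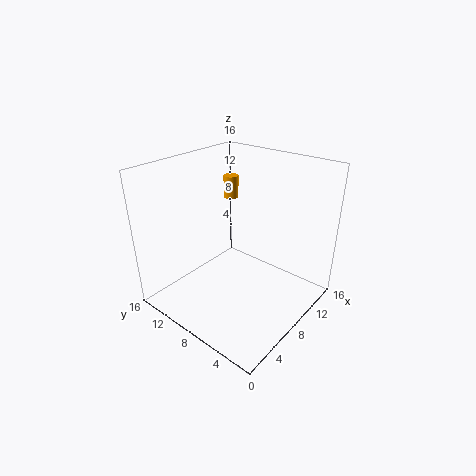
pos_x = 15; pos_y = 15; pos_z = 9; height = 3; color = 'orange'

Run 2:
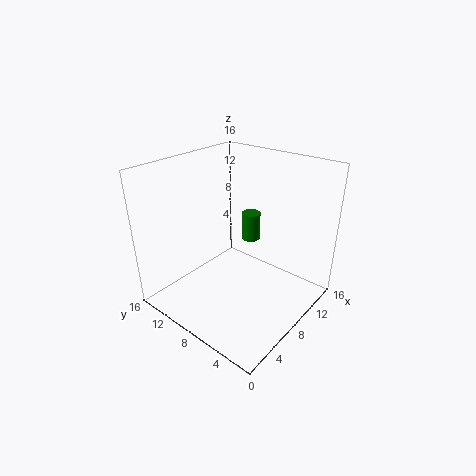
pos_x = 9; pos_y = 7; pos_z = 8; height = 3; color = 'green'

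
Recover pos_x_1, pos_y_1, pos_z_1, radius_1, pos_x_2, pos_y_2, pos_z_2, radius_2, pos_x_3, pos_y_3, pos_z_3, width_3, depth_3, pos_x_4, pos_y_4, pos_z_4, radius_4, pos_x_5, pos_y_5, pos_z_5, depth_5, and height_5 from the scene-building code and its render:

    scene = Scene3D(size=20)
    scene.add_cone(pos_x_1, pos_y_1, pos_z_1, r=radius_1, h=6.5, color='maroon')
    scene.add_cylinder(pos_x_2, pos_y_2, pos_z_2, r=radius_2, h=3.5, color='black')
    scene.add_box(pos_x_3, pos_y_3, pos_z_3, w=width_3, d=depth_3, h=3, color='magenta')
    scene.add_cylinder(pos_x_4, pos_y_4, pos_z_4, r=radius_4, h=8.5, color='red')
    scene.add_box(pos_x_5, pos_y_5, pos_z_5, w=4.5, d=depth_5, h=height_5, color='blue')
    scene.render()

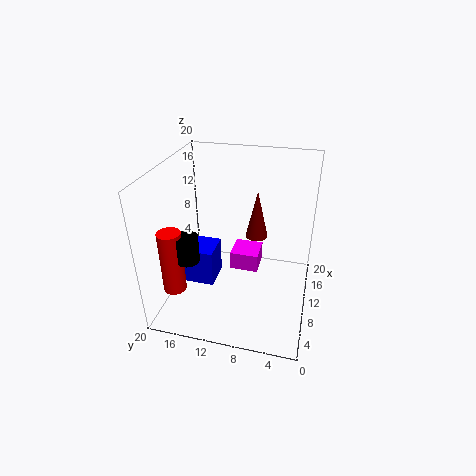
pos_x_1 = 10.5; pos_y_1 = 7.5; pos_z_1 = 10.5; radius_1 = 1.5; pos_x_2 = 4; pos_y_2 = 15; pos_z_2 = 9.5; radius_2 = 1.5; pos_x_3 = 14.5; pos_y_3 = 8; pos_z_3 = 1; width_3 = 4.5; depth_3 = 4.5; pos_x_4 = 3.5; pos_y_4 = 17; pos_z_4 = 5; radius_4 = 1.5; pos_x_5 = 8.5; pos_y_5 = 13.5; pos_z_5 = 2; depth_5 = 6; height_5 = 5.5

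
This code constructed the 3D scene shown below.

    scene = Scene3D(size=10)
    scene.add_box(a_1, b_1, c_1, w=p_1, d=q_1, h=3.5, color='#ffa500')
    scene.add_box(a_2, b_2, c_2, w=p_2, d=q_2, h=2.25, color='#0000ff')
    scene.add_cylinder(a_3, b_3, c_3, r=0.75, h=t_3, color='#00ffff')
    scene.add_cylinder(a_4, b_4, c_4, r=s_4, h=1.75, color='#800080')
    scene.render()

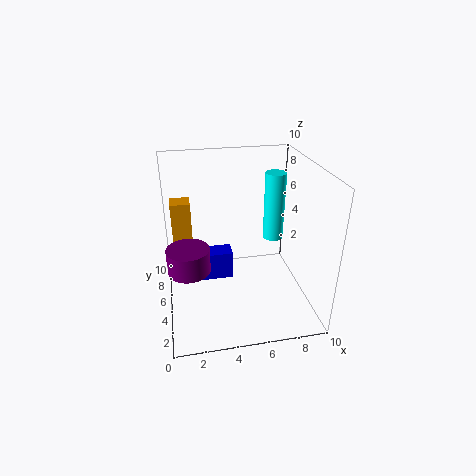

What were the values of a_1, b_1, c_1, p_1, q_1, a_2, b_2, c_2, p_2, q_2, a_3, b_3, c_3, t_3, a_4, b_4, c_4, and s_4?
a_1 = 0.5, b_1 = 8, c_1 = 3, p_1 = 1.5, q_1 = 1.5, a_2 = 2, b_2 = 7, c_2 = 0.25, p_2 = 3, q_2 = 1.5, a_3 = 8, b_3 = 6.5, c_3 = 4, t_3 = 5, a_4 = 1.5, b_4 = 5, c_4 = 2.75, s_4 = 1.5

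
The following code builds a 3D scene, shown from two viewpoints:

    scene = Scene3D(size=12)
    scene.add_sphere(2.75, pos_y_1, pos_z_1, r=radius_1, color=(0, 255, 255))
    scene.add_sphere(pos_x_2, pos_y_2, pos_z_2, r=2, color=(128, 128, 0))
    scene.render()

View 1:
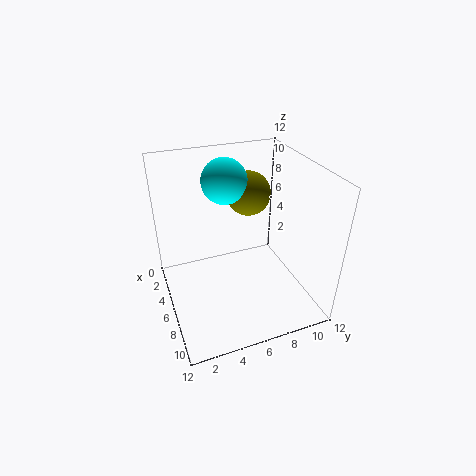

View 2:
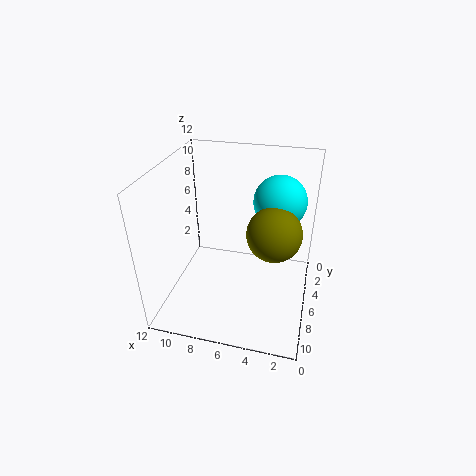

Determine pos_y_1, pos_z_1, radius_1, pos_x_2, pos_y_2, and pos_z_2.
pos_y_1 = 6
pos_z_1 = 9.75
radius_1 = 2
pos_x_2 = 2.75
pos_y_2 = 8.25
pos_z_2 = 8.25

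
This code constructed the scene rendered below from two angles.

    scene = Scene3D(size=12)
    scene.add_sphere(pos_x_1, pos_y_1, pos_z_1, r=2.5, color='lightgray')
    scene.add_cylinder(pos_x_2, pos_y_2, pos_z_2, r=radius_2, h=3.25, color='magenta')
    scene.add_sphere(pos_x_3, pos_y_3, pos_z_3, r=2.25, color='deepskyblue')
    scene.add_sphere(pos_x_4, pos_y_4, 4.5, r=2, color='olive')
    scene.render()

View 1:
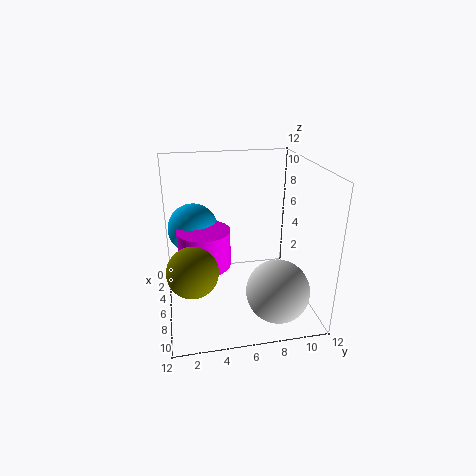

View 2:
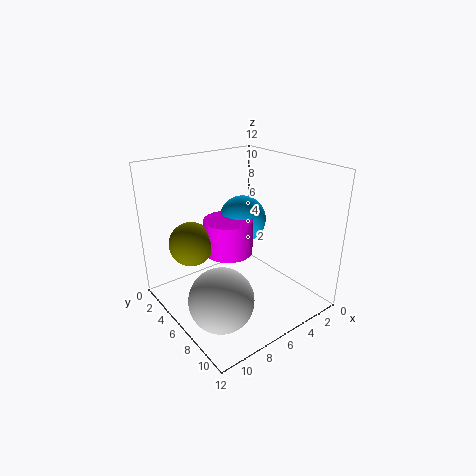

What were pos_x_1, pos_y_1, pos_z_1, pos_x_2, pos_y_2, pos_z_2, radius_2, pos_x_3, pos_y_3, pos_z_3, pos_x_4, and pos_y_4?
pos_x_1 = 9.5; pos_y_1 = 8.5; pos_z_1 = 2.75; pos_x_2 = 5; pos_y_2 = 3.25; pos_z_2 = 3.25; radius_2 = 2.25; pos_x_3 = 2.75; pos_y_3 = 2.5; pos_z_3 = 5.75; pos_x_4 = 8.25; pos_y_4 = 2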